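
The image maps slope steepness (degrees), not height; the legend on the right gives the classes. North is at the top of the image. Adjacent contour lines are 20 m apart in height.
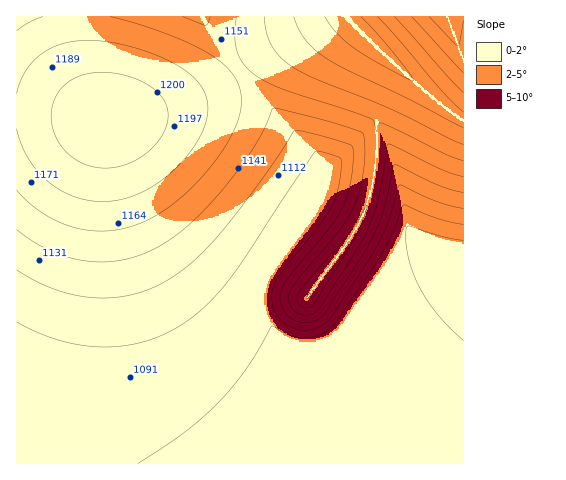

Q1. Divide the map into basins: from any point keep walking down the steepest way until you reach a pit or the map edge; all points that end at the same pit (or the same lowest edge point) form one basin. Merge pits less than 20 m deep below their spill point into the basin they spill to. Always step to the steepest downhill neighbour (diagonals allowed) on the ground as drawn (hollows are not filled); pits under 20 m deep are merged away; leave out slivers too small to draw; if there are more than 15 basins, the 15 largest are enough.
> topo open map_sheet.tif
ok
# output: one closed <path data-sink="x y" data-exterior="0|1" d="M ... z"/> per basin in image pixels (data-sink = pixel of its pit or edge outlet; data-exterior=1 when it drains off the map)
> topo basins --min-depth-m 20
<path data-sink="463 248" data-exterior="1" d="M347 16l-20 0-12 6-52 29-47 34-23 11-35 13-46 11-6-1-6-7-14-28-8-32-2-35-60 0 1 447 447-1 0-343-17-11-36-30z"/><path data-sink="201 17" data-exterior="1" d="M326 16l-250 0 0 16 3 27 12 37 9 16 6 7 6 1 46-11 35-13 23-11 47-34z"/><path data-sink="447 17" data-exterior="1" d="M463 16l-116 1 64 62 36 30 16 11z"/>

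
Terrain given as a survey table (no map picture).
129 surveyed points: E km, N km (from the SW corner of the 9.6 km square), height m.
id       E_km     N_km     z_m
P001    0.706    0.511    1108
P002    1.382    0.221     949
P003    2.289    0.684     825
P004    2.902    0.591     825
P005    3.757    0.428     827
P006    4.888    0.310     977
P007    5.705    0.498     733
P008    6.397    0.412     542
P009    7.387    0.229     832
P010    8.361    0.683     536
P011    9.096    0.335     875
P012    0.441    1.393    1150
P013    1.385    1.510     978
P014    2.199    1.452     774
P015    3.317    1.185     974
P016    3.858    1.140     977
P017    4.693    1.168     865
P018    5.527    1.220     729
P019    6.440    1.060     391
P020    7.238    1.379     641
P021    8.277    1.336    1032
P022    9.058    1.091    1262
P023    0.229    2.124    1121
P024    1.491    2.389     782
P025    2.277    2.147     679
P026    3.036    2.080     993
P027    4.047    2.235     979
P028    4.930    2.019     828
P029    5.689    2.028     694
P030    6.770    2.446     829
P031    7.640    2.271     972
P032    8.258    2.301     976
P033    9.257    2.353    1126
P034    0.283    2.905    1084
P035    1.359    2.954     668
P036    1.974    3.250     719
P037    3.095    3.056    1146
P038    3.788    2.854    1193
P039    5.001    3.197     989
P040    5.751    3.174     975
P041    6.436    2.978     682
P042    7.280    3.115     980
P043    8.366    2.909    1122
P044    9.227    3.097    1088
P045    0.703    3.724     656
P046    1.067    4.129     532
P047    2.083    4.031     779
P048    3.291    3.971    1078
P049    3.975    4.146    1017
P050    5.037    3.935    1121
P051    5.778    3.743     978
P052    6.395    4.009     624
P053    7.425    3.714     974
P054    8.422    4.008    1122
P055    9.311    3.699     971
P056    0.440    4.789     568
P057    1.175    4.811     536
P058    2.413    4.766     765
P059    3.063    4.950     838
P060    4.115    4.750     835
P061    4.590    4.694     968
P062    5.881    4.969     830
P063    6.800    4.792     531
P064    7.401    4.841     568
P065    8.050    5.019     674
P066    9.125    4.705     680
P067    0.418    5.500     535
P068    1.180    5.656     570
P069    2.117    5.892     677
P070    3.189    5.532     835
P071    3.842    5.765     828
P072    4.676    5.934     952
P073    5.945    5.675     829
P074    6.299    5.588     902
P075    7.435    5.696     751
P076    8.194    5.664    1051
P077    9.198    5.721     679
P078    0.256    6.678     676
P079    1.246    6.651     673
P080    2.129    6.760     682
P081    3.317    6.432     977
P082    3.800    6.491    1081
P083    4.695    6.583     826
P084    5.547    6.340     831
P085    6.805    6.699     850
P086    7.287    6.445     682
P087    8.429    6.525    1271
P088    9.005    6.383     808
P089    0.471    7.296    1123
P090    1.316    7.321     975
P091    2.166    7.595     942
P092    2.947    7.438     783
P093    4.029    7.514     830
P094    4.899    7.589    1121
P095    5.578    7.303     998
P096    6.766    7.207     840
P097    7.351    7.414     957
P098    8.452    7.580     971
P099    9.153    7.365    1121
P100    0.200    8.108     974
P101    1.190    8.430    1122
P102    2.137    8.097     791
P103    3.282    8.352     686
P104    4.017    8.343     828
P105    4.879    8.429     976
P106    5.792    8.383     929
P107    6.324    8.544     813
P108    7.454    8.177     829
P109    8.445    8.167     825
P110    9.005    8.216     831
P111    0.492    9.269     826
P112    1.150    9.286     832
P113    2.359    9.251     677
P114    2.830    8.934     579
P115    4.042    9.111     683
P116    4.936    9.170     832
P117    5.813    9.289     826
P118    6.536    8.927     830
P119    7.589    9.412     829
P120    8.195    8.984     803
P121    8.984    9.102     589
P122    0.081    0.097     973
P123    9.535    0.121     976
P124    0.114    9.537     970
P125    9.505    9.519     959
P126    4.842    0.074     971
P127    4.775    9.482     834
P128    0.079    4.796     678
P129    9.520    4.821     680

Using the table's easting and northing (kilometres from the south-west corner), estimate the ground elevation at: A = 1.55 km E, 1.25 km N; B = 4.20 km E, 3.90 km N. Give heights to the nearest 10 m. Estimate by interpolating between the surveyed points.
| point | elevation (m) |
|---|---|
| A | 980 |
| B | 1130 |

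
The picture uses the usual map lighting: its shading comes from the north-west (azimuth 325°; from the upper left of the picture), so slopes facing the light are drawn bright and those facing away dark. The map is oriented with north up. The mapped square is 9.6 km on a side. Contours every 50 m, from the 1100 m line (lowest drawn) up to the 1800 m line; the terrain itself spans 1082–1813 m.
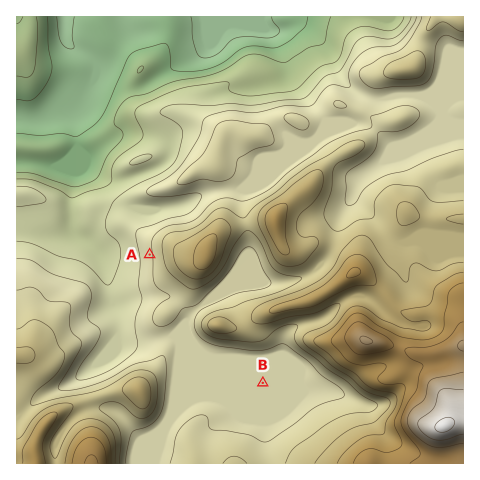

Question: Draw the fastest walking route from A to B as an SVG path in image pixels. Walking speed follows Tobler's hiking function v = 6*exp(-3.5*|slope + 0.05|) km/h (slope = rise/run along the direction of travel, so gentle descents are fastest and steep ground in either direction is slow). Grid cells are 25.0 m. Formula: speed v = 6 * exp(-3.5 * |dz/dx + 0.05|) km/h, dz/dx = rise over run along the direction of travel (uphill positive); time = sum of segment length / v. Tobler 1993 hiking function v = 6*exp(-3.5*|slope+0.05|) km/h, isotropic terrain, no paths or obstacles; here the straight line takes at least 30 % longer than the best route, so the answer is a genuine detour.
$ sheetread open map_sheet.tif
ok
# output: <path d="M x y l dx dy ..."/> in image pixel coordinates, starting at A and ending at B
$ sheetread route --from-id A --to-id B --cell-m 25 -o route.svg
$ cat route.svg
<path d="M150 255l12 25 13 13 7 14 6 6 11 21 5 6 31 15 28 28"/>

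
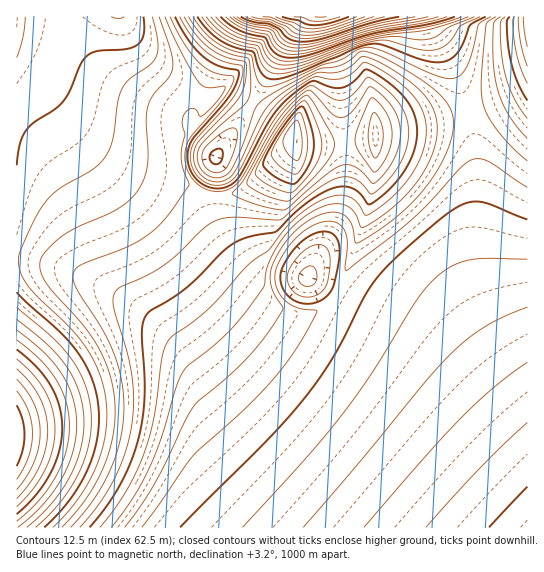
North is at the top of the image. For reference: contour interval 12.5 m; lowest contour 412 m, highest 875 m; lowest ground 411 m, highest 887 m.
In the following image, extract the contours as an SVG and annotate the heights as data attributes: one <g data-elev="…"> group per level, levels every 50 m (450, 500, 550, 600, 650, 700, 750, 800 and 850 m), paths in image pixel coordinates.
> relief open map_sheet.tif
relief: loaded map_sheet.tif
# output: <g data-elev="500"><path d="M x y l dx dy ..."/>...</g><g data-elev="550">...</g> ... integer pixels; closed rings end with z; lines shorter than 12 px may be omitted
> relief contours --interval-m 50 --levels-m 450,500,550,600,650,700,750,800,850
<g data-elev="450"><path d="M357 17l-27 9-19 3-9-2-8-4-18-6"/></g><g data-elev="500"><path d="M399 17l-30 7-47 15-20 3-13-3-10-10-9-5-17-2-12-5"/></g><g data-elev="550"><path d="M447 17l-22 6-54 9-57 19-21 3-8-1-7-3-5-5-6-10-24-7-9-5-8-6"/></g><g data-elev="600"><path d="M303 527l57-65 67-83 24-26 18-15 17-12 19-10 22-9"/><path d="M305 286l-6-5 0-7 7-7 7-1 3 5 0 10-5 5z"/><path d="M474 17l-26 10-10 8-8 4-12 1-23-4-20 3-21 6-52 20-20 4-8-1-7-4-9-18-17-4-14-6-11-9-10-10"/></g><g data-elev="650"><path d="M125 527l16-21 14-23 38-75 6-7 28-24 21-20 18-22 16-24 1-4-11-18-2-15 6-16 13-20 10-11 11-7 11-5 10-3 10 1 8 6 4 8 2 16 4-1 16-10 30-22 23-25 17-30 8-25 0-11-3-10-6-10-9-9-18-13-28-16-16-8-12-2-16 12-10 4-18 3-38 20-17 11-7 9-13 37-11 23-9 7-5 1-7-2-7-4-4-6-2-8 1-8 4-7 7-7 38-35 4-14-1-25-3-4-20-5-14-8-13-12-11-16"/><path d="M496 17l-8 5-2 4-5 53 2 23 5 13 9 15 15 17 15 14"/></g><g data-elev="700"><path d="M80 527l19-22 15-26 11-26 7-27 2-23-1-22-5-27-14-47-1-10 4-7 5-4 27-12 14-8 15-12 25-25 14-9 17-3 47 3 36-31 13-8 11-4 8 0 6 2 7 5 8 10 3 0 12-11 11-13 7-13 5-15 0-19-6-16-12-14-19-15-2-1-3 1-13 16-11 6-9-1-19-13-4 0-17 12-16 17-11 18-22 41-7 9-7 6-8 2-9 0-10-3-9-7-6-10-3-12 1-12 6-12 34-40 5-9 3-8-1-2-20-4-14-9-15-20-14-26"/><path d="M514 17l-1 8 3 25 4 17 7 16"/></g><g data-elev="750"><path d="M44 527l26-28 10-14 8-16 6-16 3-16 2-16-1-16-7-28-14-26-16-18-44-41"/><path d="M289 183l6 0 7-6 8-14 3-12 1-10-2-11-6-19-4-5-7 5-13 18-13 21-6 13 1 4 7 7z"/><path d="M17 165l2-19 6-14 8-9 21-13 9-9 7-10 9-24 6-9 4-4 7-3 29-2 12-4 4-4 2-6 0-18"/></g><g data-elev="800"><path d="M17 521l22-20 17-24 10-26 3-25-3-24-10-23-16-20-23-19"/></g><g data-elev="850"><path d="M17 490l9-13 8-15 5-15 1-14-1-15-5-13-7-14-10-12"/></g>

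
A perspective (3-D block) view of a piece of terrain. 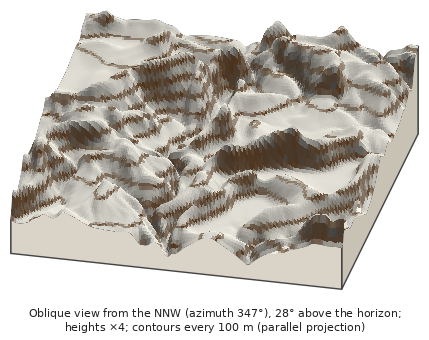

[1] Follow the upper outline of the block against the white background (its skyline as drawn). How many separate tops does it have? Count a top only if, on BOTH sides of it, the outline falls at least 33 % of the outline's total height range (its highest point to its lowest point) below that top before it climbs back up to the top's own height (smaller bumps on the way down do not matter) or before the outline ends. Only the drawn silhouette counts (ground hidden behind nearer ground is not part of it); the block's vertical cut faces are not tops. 0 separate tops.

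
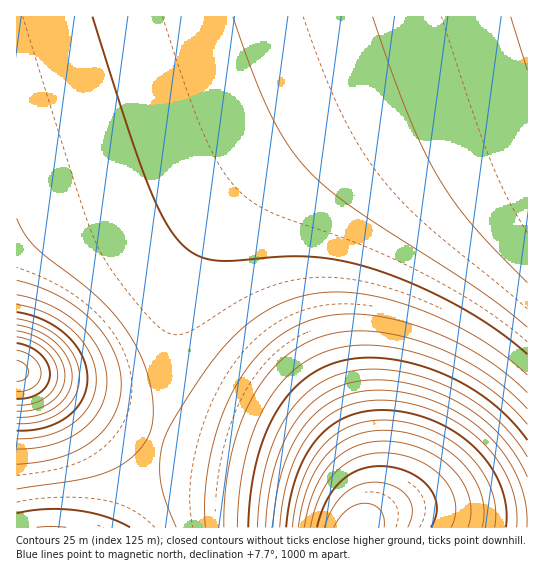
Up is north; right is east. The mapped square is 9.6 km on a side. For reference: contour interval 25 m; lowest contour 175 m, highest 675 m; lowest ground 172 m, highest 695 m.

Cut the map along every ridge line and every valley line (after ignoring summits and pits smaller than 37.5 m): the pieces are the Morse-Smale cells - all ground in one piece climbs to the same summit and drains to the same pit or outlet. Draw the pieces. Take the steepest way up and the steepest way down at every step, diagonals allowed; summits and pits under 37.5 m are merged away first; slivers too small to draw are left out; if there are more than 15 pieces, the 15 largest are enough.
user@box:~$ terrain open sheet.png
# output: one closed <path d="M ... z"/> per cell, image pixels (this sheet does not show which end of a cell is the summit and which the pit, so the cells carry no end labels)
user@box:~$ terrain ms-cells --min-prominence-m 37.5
<path d="M527 51l-98 32-68 26-32 16-39 24-24 19-25 23-22 27-15 21-20 42-7 28-6 77-6 25-8 26 40 12 78 18 31 10 27 15 14 13 6 10 2 13 173-1z"/><path d="M527 16l-510 0-1 354 33 13 94 49 14 4 8-25 6-25 6-77 7-28 16-35 29-41 22-24 28-24 50-32 32-16 49-20 116-37 2-2z"/><path d="M17 371l-1 156 99 1 32-66 9-25-50-24-57-30z"/><path d="M159 437l-2 0-2 4-38 87 238-1-2-12-6-10-14-13-27-15-31-10-89-20z"/>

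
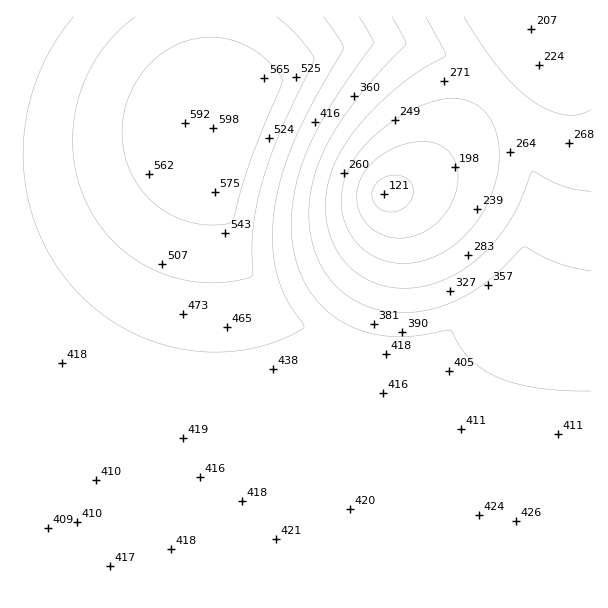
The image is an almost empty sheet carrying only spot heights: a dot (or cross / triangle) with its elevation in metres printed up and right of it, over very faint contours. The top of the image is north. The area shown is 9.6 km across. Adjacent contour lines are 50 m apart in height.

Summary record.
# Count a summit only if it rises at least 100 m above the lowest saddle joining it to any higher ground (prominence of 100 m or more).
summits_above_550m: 1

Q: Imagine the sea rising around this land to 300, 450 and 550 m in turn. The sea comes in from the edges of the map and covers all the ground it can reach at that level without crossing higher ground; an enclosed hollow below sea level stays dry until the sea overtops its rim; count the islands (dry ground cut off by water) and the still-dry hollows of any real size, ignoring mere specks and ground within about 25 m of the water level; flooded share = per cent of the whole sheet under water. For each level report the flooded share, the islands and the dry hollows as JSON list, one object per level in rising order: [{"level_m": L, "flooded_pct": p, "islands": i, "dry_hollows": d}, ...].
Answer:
[{"level_m": 300, "flooded_pct": 15, "islands": 0, "dry_hollows": 0}, {"level_m": 450, "flooded_pct": 76, "islands": 0, "dry_hollows": 0}, {"level_m": 550, "flooded_pct": 94, "islands": 1, "dry_hollows": 0}]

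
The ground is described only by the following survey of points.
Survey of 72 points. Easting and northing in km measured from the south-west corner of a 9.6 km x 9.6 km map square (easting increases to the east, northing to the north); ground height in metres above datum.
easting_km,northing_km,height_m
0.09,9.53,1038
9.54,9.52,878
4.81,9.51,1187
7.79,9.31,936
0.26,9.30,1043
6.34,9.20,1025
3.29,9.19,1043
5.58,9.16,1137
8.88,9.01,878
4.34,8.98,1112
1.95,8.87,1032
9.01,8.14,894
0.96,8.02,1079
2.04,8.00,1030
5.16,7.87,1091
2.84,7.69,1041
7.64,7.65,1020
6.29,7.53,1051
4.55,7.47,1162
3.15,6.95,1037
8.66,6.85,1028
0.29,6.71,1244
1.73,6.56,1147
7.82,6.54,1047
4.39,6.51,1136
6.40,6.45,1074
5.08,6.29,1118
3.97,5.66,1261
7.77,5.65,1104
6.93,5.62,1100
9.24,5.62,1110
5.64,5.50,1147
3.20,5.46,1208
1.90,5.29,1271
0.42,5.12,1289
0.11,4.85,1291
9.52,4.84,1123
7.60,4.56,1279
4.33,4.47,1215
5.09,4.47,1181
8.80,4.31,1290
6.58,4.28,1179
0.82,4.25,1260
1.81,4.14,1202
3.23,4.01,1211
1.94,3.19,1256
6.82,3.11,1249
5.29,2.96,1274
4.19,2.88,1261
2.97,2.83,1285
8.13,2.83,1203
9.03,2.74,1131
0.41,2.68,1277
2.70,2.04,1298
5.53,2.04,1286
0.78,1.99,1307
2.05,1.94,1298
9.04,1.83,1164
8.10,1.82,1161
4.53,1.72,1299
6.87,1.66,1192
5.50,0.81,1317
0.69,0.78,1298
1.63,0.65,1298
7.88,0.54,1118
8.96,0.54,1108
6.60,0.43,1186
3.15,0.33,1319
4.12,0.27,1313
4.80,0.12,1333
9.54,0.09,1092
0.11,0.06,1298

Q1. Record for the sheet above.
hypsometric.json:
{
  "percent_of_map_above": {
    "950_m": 96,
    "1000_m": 94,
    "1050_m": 83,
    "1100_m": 71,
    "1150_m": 58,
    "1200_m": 45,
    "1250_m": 32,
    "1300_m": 8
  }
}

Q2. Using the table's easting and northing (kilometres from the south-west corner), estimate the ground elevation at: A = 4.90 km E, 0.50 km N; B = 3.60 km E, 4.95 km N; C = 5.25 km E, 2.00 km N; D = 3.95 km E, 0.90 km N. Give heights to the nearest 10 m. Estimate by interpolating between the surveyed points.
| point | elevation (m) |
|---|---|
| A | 1330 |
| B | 1240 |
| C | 1300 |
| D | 1310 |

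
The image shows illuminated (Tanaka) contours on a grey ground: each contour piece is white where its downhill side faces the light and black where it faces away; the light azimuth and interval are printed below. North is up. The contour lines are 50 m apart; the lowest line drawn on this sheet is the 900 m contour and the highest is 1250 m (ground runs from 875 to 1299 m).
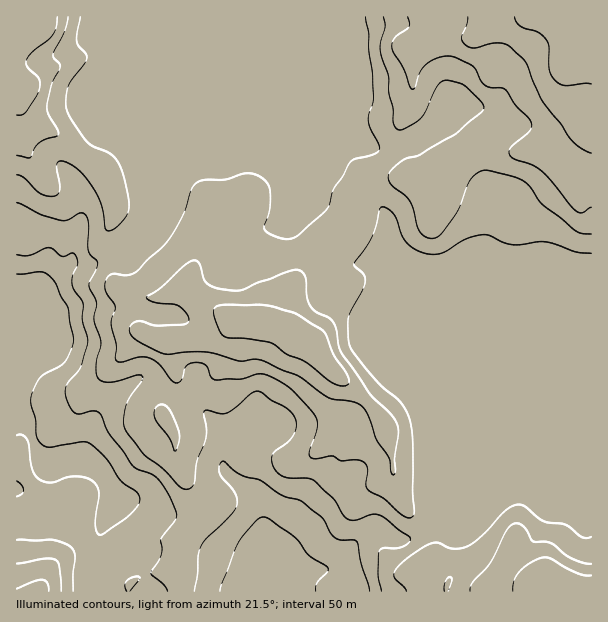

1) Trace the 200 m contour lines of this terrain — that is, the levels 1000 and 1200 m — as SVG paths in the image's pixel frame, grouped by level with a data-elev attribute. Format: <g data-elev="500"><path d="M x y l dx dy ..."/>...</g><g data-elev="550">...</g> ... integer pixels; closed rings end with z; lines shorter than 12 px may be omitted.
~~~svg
<g data-elev="1000"><path d="M61 591l-2-25-3-6-11-1-28 5"/><path d="M17 203l24 12 19 5 8 0 13-7 3 1 3 4 2 7-1 26 10 12-2 6-7 16 7 17-2 18 7 22-5 20 1 13 4 6 7 1 11-1 18-6 4 0 2 2-1 4-15 21-4 20 4 10 17 23 18 13 18 19 5 2 4 0 5-6 3-22 9-23 1-9-3-18 3-1 14 4 6-1 10-7 15-13 5-2 4 1 11 9 17 9 5 6 2 6 0 8-5 8-19 17 0 9 6 9 9 5 21 0 6 2 19 18 10 17 5 4 8 1 15-5 7 0 8 4 24 18 0 5-6 4-8 2-13 0-4 3-1 24 3 16"/></g><g data-elev="1200"><path d="M468 17l-1 7-6 14 3 6 9 4 24-5 7 1 6 3 15 15 16 37 20 25 8 13 10 10 12 6"/></g>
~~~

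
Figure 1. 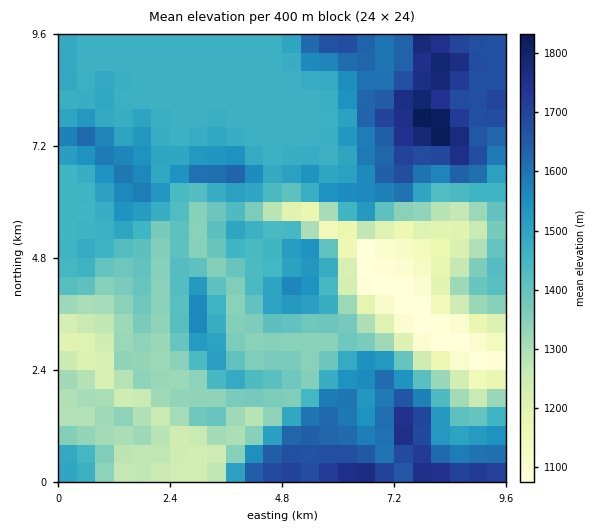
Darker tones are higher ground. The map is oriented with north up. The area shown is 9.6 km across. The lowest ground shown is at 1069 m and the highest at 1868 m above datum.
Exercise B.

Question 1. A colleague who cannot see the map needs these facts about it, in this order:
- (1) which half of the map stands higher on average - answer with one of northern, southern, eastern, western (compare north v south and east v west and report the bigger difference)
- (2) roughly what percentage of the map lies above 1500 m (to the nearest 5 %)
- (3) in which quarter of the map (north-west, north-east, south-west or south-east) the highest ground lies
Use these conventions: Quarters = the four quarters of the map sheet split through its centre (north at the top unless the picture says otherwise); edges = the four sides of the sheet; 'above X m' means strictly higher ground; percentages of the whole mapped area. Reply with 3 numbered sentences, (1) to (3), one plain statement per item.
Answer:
(1) On average the northern half of the map is the higher ground.
(2) About 35 % of the map lies above 1500 m.
(3) The highest point lies in the north-east quarter of the map.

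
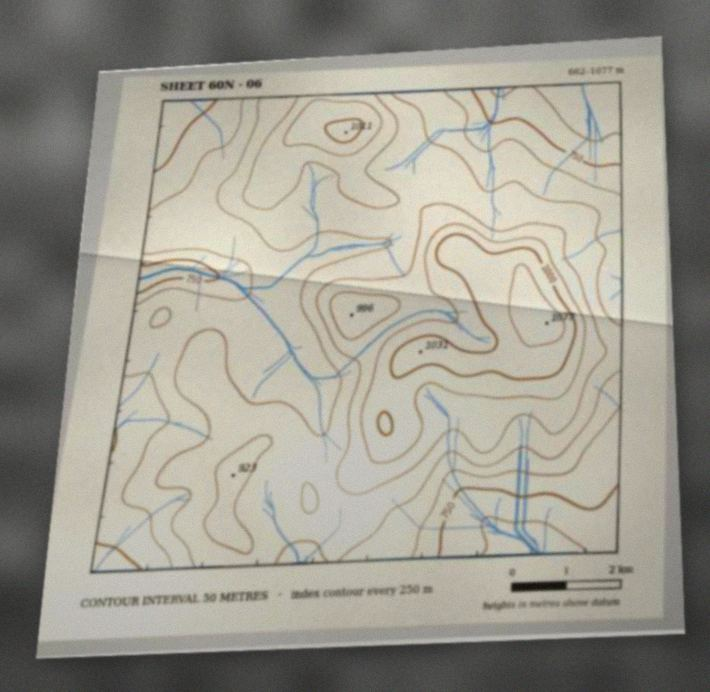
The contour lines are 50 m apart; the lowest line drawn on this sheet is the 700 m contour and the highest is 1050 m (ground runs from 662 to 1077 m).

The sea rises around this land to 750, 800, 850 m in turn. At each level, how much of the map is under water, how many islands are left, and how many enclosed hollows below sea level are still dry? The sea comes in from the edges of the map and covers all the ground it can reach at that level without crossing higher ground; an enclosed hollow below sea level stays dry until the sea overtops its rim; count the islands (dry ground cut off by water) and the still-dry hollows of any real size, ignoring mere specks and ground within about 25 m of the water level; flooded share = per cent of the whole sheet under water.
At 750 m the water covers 10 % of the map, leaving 0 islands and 0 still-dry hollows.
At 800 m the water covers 21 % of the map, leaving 0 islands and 0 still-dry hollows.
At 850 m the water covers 45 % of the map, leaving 0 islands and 0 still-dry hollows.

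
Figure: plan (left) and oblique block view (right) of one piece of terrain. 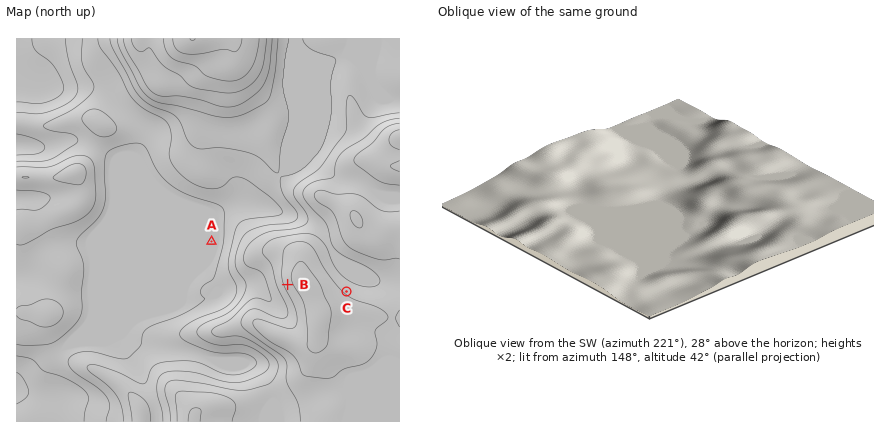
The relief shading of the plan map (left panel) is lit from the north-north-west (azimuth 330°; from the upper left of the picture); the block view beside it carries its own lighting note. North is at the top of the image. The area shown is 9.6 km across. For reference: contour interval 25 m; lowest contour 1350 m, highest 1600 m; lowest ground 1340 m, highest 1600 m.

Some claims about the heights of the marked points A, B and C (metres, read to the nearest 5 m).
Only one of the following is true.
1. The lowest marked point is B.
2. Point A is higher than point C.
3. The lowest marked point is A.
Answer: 3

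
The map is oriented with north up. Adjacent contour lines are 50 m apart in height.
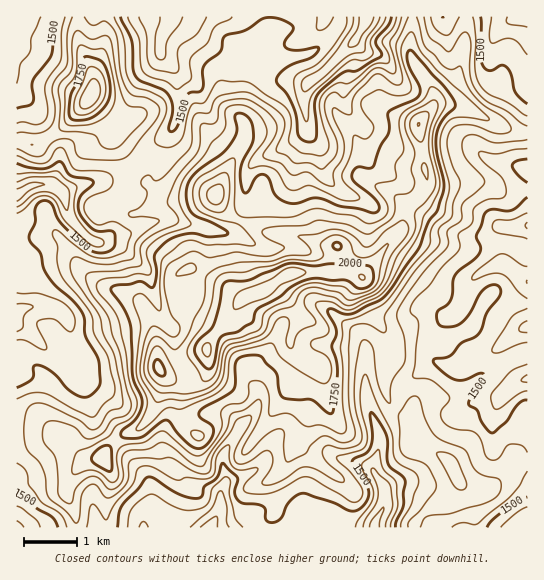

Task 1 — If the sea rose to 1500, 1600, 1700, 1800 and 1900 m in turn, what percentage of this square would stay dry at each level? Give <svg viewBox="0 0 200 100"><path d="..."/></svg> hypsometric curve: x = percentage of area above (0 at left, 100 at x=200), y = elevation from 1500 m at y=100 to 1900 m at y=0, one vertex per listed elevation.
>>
<svg viewBox="0 0 200 100"><path d="M156 100l-55-25-41-25-29-25-18-25"/></svg>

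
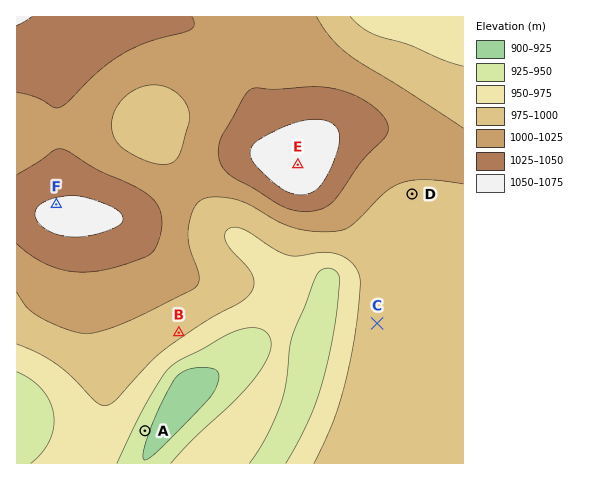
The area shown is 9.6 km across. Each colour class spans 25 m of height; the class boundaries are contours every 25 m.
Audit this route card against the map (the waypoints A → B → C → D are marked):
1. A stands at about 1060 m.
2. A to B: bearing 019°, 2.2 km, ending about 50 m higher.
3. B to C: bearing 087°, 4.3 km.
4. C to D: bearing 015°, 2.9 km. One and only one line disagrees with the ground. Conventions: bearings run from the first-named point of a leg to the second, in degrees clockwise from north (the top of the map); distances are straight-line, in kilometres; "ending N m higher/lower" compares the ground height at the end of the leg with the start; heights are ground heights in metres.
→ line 1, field height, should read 930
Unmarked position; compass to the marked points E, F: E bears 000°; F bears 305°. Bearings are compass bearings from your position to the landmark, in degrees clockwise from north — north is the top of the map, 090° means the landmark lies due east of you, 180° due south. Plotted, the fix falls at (298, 374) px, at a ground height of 940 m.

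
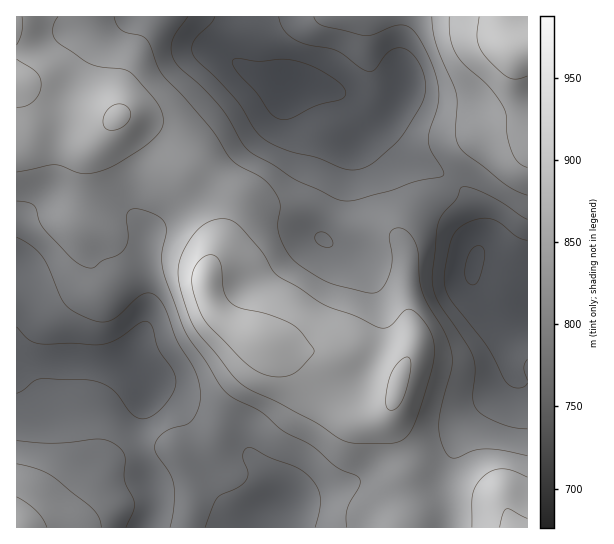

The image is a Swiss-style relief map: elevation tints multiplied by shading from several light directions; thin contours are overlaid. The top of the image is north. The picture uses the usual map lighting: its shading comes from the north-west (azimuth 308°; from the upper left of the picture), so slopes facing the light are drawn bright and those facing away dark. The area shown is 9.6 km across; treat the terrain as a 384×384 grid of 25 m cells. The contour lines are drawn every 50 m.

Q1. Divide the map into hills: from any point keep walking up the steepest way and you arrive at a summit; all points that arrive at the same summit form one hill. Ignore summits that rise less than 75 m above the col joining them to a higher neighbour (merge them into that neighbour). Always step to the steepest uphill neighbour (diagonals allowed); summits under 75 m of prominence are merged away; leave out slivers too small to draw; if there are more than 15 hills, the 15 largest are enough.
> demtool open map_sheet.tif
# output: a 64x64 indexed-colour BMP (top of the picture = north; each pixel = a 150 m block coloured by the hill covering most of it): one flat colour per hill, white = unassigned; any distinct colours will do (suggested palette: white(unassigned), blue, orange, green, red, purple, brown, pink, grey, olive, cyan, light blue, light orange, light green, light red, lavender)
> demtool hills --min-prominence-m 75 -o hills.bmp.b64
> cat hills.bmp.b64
<image width="64" height="64" href="data:image/bmp;base64,Qk12CAAAAAAAAHYAAAAoAAAAQAAAAEAAAAABAAQAAAAAAAAIAAATCwAAEwsAABAAAAAAAAAA////ALR3HwAOf/8ALKAsACgn1gC9Z5QAS1aMAMJ34wB/f38AIr28AM++FwDox64AeLv/AIrfmACWmP8A1bDFAEREREREREREQREREREREREREREREREREREREVVVVVVVRERERERERERBERERERERERERERERERERERERVVVVVVVEREREREREREERERERERERERERERERERERERVVVVVVVUREREREREREQRERERERERERERERERERERERFVVVVVVVRERERERERERBEREREREREREREREREREREREVVVVVVVVEREREREREREERERERERERERERERERERERERVVVVVVVUREREREREREEREREREREREREREREREREREREVVVVVVVREREREREREQRERERERERERERERERERERERERVVVVVVVERERERERERBERERERERERERERERERERERERFVVVVVVUREREREREREERERERERERERERERERERERERERVVVVVVREREREREREERERERERERERERERERERERERERFVVVVVVEREREREREQREREREREREREREREREREREREREVVVVVVURERERERERBERERERERERERERERERERERERERFVVVVVREREREREREQRERERERERERERERERERERERERERVVVVVERERERERERBEREREREREREREREREREREREREREVVVVUREREREREREERERERERERERERERERERERERERERFVVVREREREREREQRERERERERERERERERERERERERERERVVVERERERERERBEREREREREREREREREREREREREREREVVUREREREREREERERERERERERERERERERERERERERERFTREREREREREERERERERERERERERERERERERERERERETNEREREREREERERERERERERERERERERERERERERERERMxEREREREREREREREREREREREREREREREREREREREREzERERERERERERERERERERERERERERERERERERERERETMRERERERERERERERERERERERERERERERERERERERERMxEREREREREREREREREREREREREREREREREREREREREzERERERERERERERERERERERERERERERERERERERERETMRERERERERERERERERERERERERERERERERERERERERMxERERERERERERERERERERERERERERERERERERERERETERERERERERERERERERERERERERERERERERERERETMzMRERERERERERERERERERERERERERERERERERERETMzMxERERERERERERERERERERERERERERERERERERETMzMzERERERERERERERERERERERERERERERERERERERMzMzMREREREREREREREREREREREREREREREREREREREzMzMxERERERERERERERERERERERERERERERERERERETMzMzEREREREREREREREREREREREREREREREREREREREzMzMRERERERERERERERERERERERERERERERERERERETMzMxERERERERERERERERERERERERERERERERERERERMzMzEREREREREREhEREREREREREREREREREREREREREzMzMhEREREREREiIhERERERERERERERERERERERERETMzMyIREREREREiIiIRERERERERERERERERERERERETMzMzIiERESIiIiIiIiIRERERERERERERERERERERERMzMzMiIiIiIiIiIiIiIiERERERERERERERERERERERMzMzMyIiIiIiIiIiIiIiIhEREREREREREREREREREREzMzMzIiIiIiIiIiIiIiIiIRERERERERERERERERERMzMzMzMiIiIiIiIiIiIiIiIiERERERERERERERERERMzMzMzMyIiIiIiIiIiIiIiIiIhERERERERERERERETMzMzMzMzIiIiIiIiIiIiIiIiIiIREREREREREREREzMzMzMzMzMiIiIiIiIiIiIiIiIiIiEREREREREREREzMzMzMzMzMyIiIiIiIiIiIiIiIiIiIhEREREREREREzMzMzMzMzMzIiIiIiIiIiIiIiIiIiIiIREREREREREzMzMzMzMzMzMiIiIiIiIiIiIiIiIiIiIiERERERERETMzMzMzMzMzMyIiIiIiIiIiIiIiIiIiIiIREREREREzMzMzMzMzMzMzIiIiIiIiIiIiIiIiIiIiIiEREREREzMzMzMzMzMzMzMiIiIiIiIiIiIiIiIiIiIiIREREREzMzMzMzMzMzMzMyIiIiIiIiIiIiIiIiIiIiIiERERMzMzMzMzMzMzMzMzIiIiIiIiIiIiIiIiIiIiIiIzMzMzMzMzMzMzMzMzMzMiIiIiIiIiIiIiIiIiIiIzMzMzMzMzMzMzMzMzMzMzMyIiIiIiIiIiIiIiIiIiIzMzMzMzMzMzMzMzMzMzMzMzIiIiIiIiIiIiIiIiIiMzMzMzMzMzMzMzMzMzMzMzMzMiIiIiIiIiIiIiIiIiIzMzMzMzMzMzMzMzMzMzMzMzMyIiIiIiIiIiIiIiIiIjMzMzMzMzMzMzMzMzMzMzMzMzIiIiIiIiIiIiIiIiIiMzMzMzMzMzMzMzMzMzMzMzMzMiIiIiIiIiIiIiIiIiIzMzMzMzMzMzMzMzMzMzMzMzMyIiIiIiIiIiIiIiIiIjMzMzMzMzMzMzMzMzMzMzMzMz"/>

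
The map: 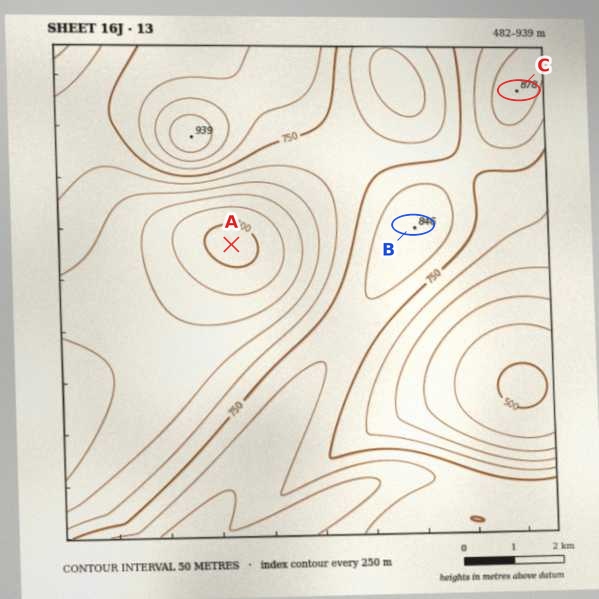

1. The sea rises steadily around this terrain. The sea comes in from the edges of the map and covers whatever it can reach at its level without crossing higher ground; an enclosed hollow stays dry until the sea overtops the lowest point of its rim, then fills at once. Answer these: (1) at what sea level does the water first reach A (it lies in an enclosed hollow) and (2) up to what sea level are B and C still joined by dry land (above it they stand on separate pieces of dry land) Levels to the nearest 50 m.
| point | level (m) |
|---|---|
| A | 600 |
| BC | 750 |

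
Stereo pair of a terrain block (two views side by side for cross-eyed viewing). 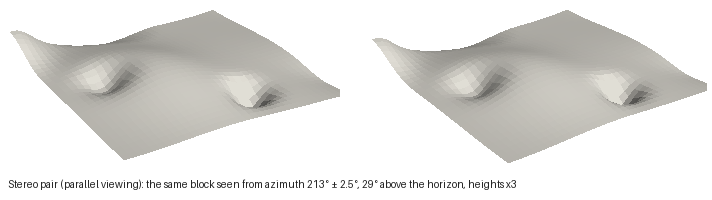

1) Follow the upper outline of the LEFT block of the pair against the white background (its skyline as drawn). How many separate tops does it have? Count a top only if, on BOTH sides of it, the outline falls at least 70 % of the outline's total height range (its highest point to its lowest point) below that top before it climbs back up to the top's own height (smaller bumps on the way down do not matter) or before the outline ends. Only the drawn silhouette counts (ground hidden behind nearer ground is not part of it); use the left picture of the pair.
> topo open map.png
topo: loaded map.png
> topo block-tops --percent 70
0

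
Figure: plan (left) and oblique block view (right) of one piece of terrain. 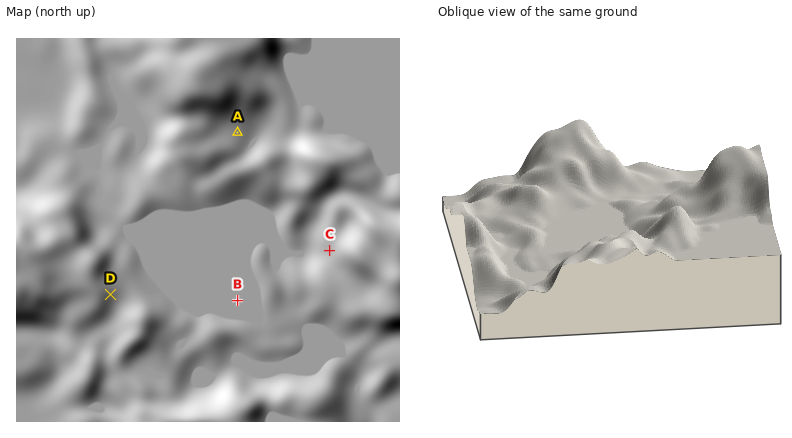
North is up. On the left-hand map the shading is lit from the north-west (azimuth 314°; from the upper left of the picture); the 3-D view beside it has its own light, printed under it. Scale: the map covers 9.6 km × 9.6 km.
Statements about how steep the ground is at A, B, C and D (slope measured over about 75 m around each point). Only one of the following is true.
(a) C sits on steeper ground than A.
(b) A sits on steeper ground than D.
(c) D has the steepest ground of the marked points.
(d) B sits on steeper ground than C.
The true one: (a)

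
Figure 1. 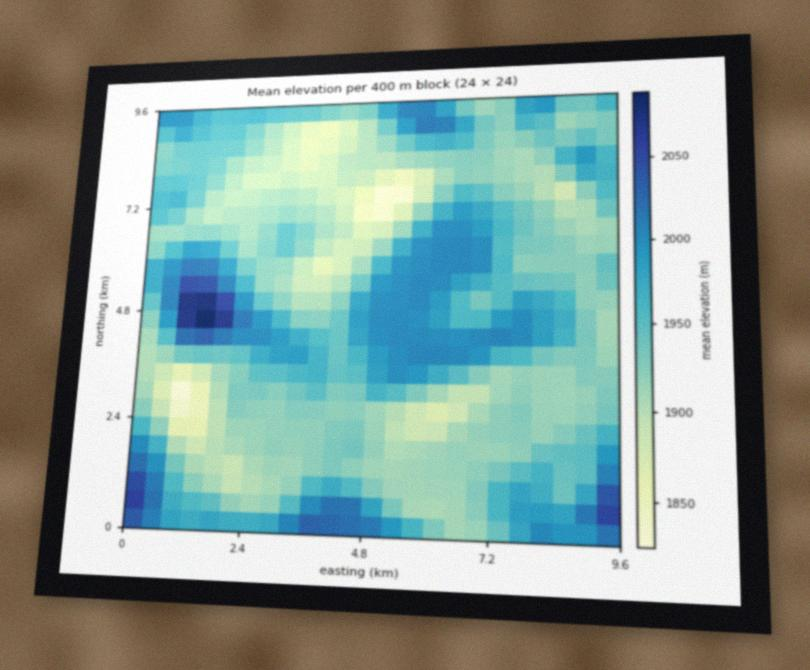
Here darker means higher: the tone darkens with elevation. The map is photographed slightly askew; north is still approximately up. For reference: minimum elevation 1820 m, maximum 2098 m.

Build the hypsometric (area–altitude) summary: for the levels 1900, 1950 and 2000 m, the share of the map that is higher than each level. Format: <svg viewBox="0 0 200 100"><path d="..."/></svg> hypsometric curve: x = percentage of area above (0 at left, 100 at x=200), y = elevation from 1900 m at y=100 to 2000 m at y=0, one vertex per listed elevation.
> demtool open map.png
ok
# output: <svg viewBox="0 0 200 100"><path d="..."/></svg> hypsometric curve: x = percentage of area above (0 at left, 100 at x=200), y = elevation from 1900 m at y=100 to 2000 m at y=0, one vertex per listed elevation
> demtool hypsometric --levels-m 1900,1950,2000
<svg viewBox="0 0 200 100"><path d="M175 100l-100-50-50-50"/></svg>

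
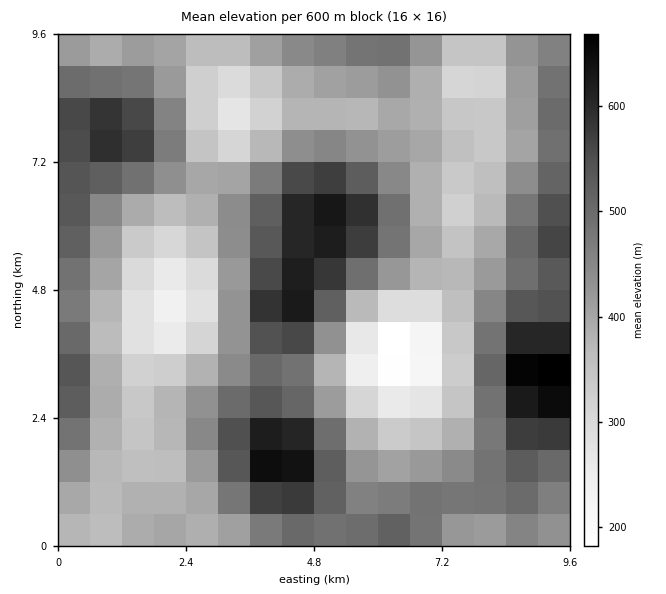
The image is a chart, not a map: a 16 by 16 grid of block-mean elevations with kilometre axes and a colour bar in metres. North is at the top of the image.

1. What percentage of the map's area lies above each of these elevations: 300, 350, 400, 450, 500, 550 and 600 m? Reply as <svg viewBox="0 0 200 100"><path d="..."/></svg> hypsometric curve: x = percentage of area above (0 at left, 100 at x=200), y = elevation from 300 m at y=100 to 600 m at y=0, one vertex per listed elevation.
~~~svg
<svg viewBox="0 0 200 100"><path d="M184 100l-21-17-42-16-34-17-32-17-25-16-17-17"/></svg>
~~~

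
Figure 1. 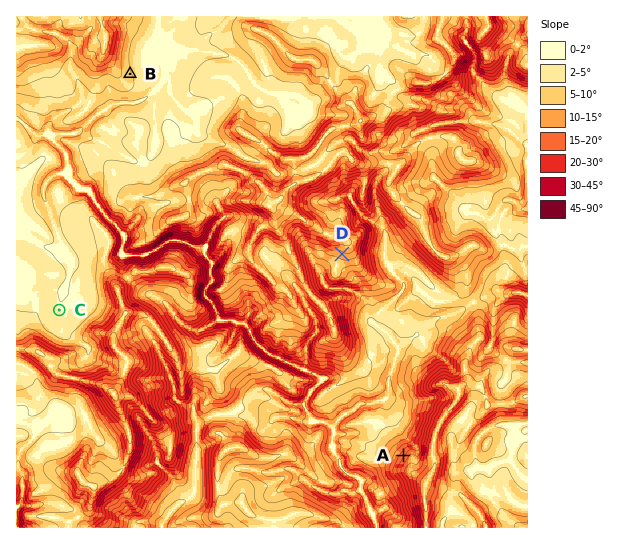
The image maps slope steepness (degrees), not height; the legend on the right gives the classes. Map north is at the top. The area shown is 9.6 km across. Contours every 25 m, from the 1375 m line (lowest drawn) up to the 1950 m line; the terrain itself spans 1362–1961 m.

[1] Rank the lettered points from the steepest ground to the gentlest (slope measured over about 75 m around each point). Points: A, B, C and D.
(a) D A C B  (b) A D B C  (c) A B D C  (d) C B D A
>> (b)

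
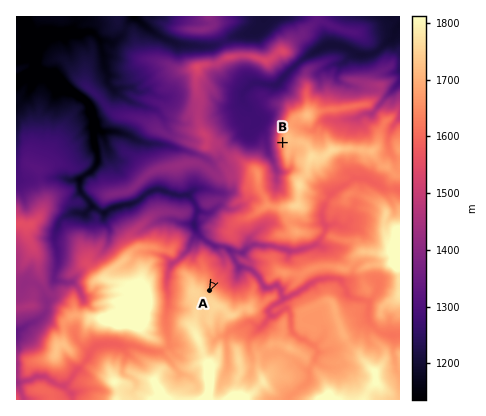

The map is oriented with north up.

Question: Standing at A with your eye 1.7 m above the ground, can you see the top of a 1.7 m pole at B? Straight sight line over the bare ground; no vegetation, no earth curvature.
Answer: yes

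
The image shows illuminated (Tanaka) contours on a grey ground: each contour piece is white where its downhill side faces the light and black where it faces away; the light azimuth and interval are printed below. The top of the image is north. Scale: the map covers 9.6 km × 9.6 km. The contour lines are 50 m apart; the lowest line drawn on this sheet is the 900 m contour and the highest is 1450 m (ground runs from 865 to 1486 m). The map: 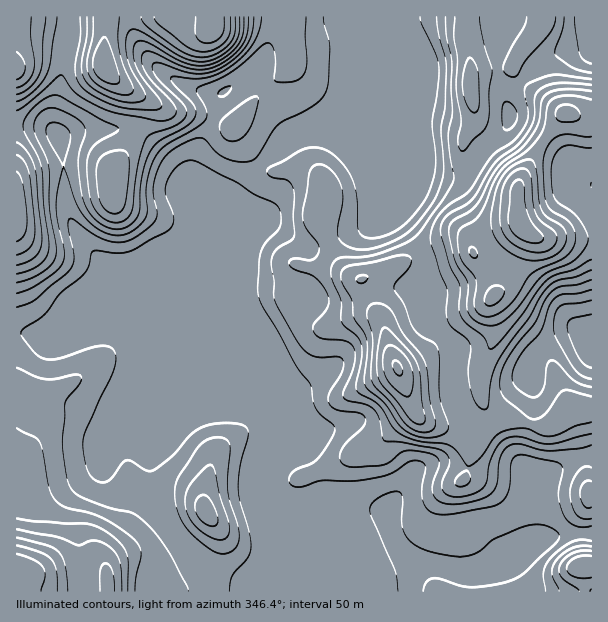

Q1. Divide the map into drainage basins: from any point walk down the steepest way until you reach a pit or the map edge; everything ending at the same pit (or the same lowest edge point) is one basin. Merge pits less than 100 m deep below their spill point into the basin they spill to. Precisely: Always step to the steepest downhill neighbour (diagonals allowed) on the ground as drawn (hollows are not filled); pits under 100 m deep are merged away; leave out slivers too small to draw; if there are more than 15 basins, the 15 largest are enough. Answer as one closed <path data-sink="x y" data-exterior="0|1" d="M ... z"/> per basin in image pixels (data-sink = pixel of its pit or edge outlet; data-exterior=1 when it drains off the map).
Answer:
<path data-sink="533 545" data-exterior="0" d="M542 16l-526 1 1 575 575-1 0-181-20-2-20 18-13 1-23-7-24-5-6-7-5-13 1-27 12-33-4-33 21-26 13-30 4-13 11 5 53 1 0-119-32-10-35-25-8-8-5-9 10-18 19-24z"/><path data-sink="591 341" data-exterior="1" d="M528 232l-4 14-13 30-21 26 4 33-12 33-1 27 5 13 6 7 24 5 23 7 9 0 4-1 20-18 20 0 0-168-16-2-37 0z"/><path data-sink="591 17" data-exterior="1" d="M591 16l-48 0-2 10-19 24-10 16 5 11 8 8 35 25 28 10 4-1z"/>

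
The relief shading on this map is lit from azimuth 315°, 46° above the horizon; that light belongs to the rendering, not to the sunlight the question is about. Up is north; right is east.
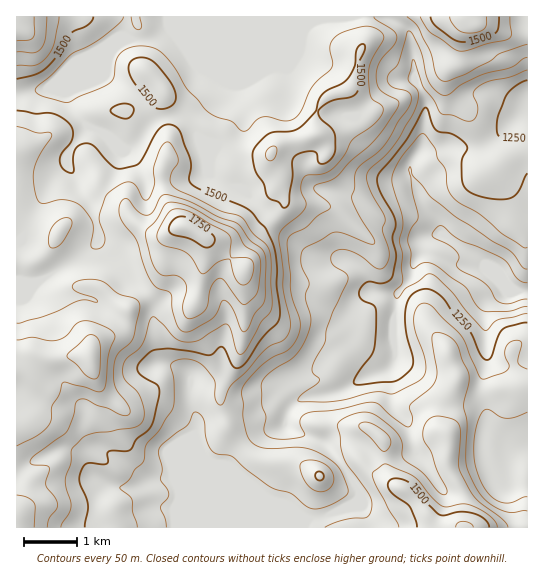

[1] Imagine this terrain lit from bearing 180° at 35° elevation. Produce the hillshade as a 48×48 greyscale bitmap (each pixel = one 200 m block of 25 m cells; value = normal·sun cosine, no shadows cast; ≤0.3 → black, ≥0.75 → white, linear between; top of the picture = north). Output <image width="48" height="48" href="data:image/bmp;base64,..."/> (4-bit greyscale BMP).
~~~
<image width="48" height="48" href="data:image/bmp;base64,Qk32BAAAAAAAAHYAAAAoAAAAMAAAADAAAAABAAQAAAAAAIAEAAATCwAAEwsAABAAAAAAAAAAAAAAABEREQAiIiIAMzMzAERERABVVVUAZmZmAHd3dwCIiIgAmZmZAKqqqgC7u7sAzMzMAN3d3QDu7u4A////AJmry6mZiIiZmZmZmZmZmIiJq7qWMiABRYirupmYiImZmZmZmZmqqpiJu7p0IRAANGeIiIh3iZmZmZmZmaqs3KmavLlCNCACRGd3iIiImZmZmZmZmqu97am7upU1iEJXd3iZmZq7qpmZmZmaq7u7uYrKhTJZuEWJmZiJqrzLu6mZmZmqu6qnRIu4dCN6p2iZmLqZmrury6mZmaqql3djFJqZl2eqqYmZmMzLq7u8y7upmau5ZDIzSKmaqYm6qZmaqbzNy8zczdy6mauoZUNXqpq6dmiqmJmqqqq7u7zN7czLqaqYiIeJqYiGM3h3Vpqru5maqrvNyqu6qqmJmal1RDMyNYhlVpqru5maq83Kh5qpqqqZmZl0MhACRoh3iZq7u6qqrO63ZomZmqqpmZqYh1MSNFZ4q6mqqrqqve6nZmiJmqrMuqmqqphTM0Romph4iKqrzNuYh3eKvLvv3MupmqqYZVZ5mHZWd5mqu7mau6q97svf7u3KmZq6mImap1ZomHd3eIis3d3v/svN3u7bqZmqmZqphlZ4mUVVVmeLzMzv/cy93d3LqZmZmauoVFZ2eFVmZlRoqqvO/ty8zcuqqZmZmaqWM1ZkNFVndkRYqqu87tzMzbh5qpmJqZh1REVBAXZ3dmeJiaupvLzM3JZoqqmImXdlVVVBAJiIiJmXV6yomqzdyXZ5q6mImWRVVWdlU5mHiJh2aL3Kmr3cuHeZmaqry2I0RGZ4mqqodmZnic3cq927qIiIiIm923RDNFaJvaq7l2Z4mrzLu9yYh3eIiInNyoZEZ4irzZmsuYiZqrvMzMuENWeaqqzcqIdmiavN3Jibu6mau6vd3KlzA2m8zN3ad4iHis3u65mJq6mry4jNuFQyJZzczNyneZqZrN3dy5mHiZmruERnUQADWL7czMqImJurzd3Mupl2VniZlUMgAAAUeazLu5iIZoms3d3LqpmGVXmHdVQAACRGiqqYiIiGRoi8zd3LqpmHZomFVnUhE1eJqrqImZmGaIm7vMzLqpmYeJh1Roh3d4maq6qs7cqImYq6qqu6qqqYiZdlVomqmZmZrKmt/9zMy6qqqZmaqqqqmYdnd3iYiZmZmqq8zd3u7cqaqYeImpmruXd5mHd3iZmId4q8urze7uyrqpmHiHeKqXeaqXZnmZiHZFaKqJvN3d3MzLuXZ1ZneImrqpdnmYd3dTNGd4q83N3N3Muod1VUV5qqqqmJl2Z4dlVVeJqqvN3MzLqqmFVUZ4iImau5d3d4h4h2m8yoibvMy5maqYh3iHZniqqXd4iIiIiGebymRGne3Kqru8y5mYd3m7l2d4mZiImHVnmXVVjd7u3d7e/sqZmImpZWiJmZmZmIZniZmpq7zv///+/+upmYdlVnmZmZmZmYiImry6uqq93u7u7dy7qYVEVomZmZmZmZmZis3Ky6vd3d3u27zMuph2aJmZmZmZmZiHd6urzN7//+3Lqau8y6qZiZmZmZmZmZhlRFV73e7e/sqZmaq7y6qpmZmZmZmZmZhkMiJs3ezLy5iA=="/>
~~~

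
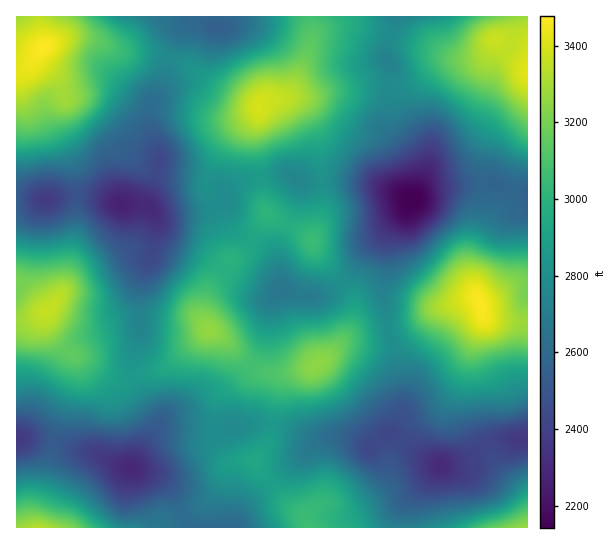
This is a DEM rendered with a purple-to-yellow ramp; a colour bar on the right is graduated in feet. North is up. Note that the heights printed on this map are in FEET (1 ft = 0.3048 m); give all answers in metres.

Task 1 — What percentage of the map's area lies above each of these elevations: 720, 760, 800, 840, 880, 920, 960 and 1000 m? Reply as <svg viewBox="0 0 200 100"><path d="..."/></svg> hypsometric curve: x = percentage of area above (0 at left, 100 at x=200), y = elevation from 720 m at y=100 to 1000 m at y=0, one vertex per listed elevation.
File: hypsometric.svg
<svg viewBox="0 0 200 100"><path d="M193 100l-19-14-25-15-28-14-39-14-31-14-22-15-16-14"/></svg>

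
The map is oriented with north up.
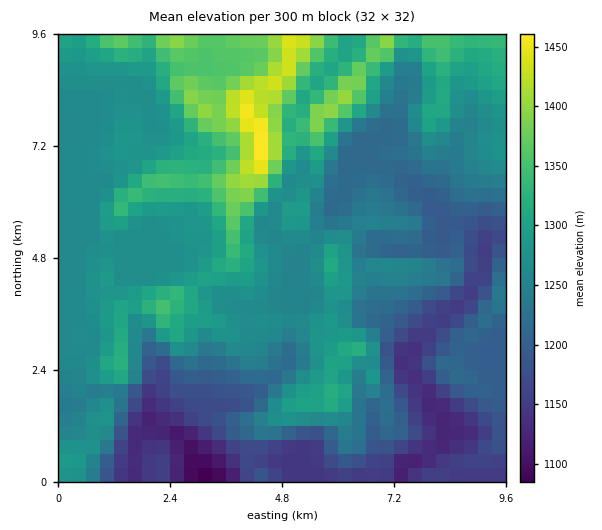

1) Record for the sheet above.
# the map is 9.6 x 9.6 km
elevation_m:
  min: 1080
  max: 1470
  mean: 1255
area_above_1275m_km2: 33.9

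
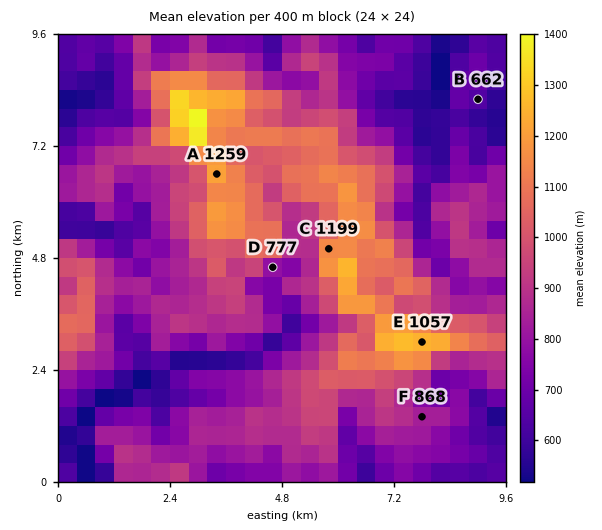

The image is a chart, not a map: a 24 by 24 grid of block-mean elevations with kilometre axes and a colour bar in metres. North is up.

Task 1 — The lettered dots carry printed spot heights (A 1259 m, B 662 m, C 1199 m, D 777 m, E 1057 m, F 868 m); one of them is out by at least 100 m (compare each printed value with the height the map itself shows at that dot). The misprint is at E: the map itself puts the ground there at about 1232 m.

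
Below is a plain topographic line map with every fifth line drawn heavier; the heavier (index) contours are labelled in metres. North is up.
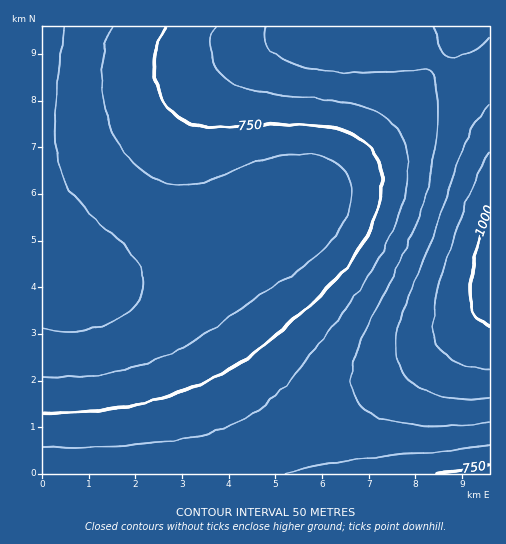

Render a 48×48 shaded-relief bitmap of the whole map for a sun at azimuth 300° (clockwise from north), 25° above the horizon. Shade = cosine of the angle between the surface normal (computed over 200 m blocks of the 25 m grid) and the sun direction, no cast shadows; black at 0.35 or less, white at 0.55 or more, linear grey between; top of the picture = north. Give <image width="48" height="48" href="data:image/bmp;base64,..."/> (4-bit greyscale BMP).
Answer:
<image width="48" height="48" href="data:image/bmp;base64,Qk32BAAAAAAAAHYAAAAoAAAAMAAAADAAAAABAAQAAAAAAIAEAAATCwAAEwsAABAAAAAAAAAAAAAAABEREQAiIiIAMzMzAERERABVVVUAZmZmAHd3dwCIiIgAmZmZAKqqqgC7u7sAzMzMAN3d3QDu7u4A////AHd3d3d3ZmZmZVVVVEREQzMyIiIREREQAHd3d3d3d2ZmZmVVVVREREMzMiIiEREREIiIh3d3d3d3ZmZmZVVVRERDMzIiIhEREYiIiIiId3d3d3dmZmZVVVRERDMyIiIREYiIiIiIiIh3d3d3dmZmZVVVREQzMiIhEYiIiIiIiIiIiHd3d3dmZmZVVUREMzIiEYiIiIiIiIiIiIiId3d3d2ZmZVVEQzMiIoiIiIiIiIiIiIiIiIh3d3d2ZmVVREMyIoiIiIiIiIiIiIiIiIiIiHd3dmZlVUQzIniIiIiIiIiZmIiIiIiIiIiId3dmVVRDM3eIiIiIiImZmZmZmZmZiIiIiHd2ZlVEM3d4iIiIiImZmZmZmZmZmZmZiIh3dmVUQ3d3iIiIiIiJmZmZmZmZmZmZmZiId2ZVRHd3eIiIiIiImZmZmZmZmqqqqZmYiHdlVHd3d3iIiIiIiJmZmZmaqqqqqqqZmId2VWZ3d3d4iIiIiIiZmZmqqqq7u6qqmYh3ZWZnd3d3eIiIiIiJmZmqqqu7u7u6qZiHZmZmd3d3d3d4iIiImZmqqru7u7u7qqmId2ZmZnd3d3d3d3iIiZmaqru8zMzLu6qYh2ZmZmZ3d3d3d3d4iJmaqru8zMzMy7qpiGZmZmZmZ3d3d3d3iImZqrvMzMzMzLuqmFZmZmZmZmZmZmd3eIiZqrvMzd3dzMu6mVVmZmZmZmZmZmZnd3iJmqu8zd3d3My7qVVmZmZmZmZmZmZmZ3eImqu8zd3d3czLqlVmZmZmZmZVVVVWZnd4maq8zd3d3dzLumZmZmZmZmVVVVVVVmd4iZq7zN3d3d3Mu2ZmZmZmZlVVVUVVVWZ3iJqrzN3d3d3Mu2ZmZmZmZVVVREREVVZneJmrvM3d3d3cy2ZmZmZmZVVURERERFVWd4mqu8zd3d3czGZmZmZmZVVUREREREVVZ3iaq8zN3d3czGZmZmZmZVVURDMzM0RFVniJqrvMzd3czHZmZmZmZVVURDMzMzREVWeImqu8zMzMzHd3d2ZmZlVUQzMzMzM0RVZ4iaq7vMzMzHd3d3ZmZlVUQzMzMzMzRFVniJmqu7zMzHd3d3dmZlVURDMzIiMzNEVmeImaq7u8zIh3d3d2ZmVVRDMzMiIzM0RWZ3iZqqu7u4iId3d3ZmZVREMzMyIjMzRFZneImaqru4iIiHd3dmZVVEQzMzMzMzRFVmd4iZmqq4iIiId3d2ZlVURDMzMzMzNEVVZneImaqpiIiIh3d3ZmVVREQzMzMzM0RVVmd4iZqpmYiIiHd3dmZlVUREMzMzM0REVWZ3iJmZmZiIiIh3d3ZmVVVERDMzMzRERVZneImZmZmIiIiHd3dmZlVVREQzMzNERFVmd4iJmZmYiIiIh3d3ZmZVVUREMzM0REVWZ3iJmZmZiIiIiIh3d3ZmVVVERDM0RERVZneJmZmZmIiIiIiIh3d2ZlVVRERERERVVmd5mZmZmZmZmZiIiIh3d2ZVVERERERFVmd5mZmZmZmZmZmZmIiId3ZlVURERERFVWZw=="/>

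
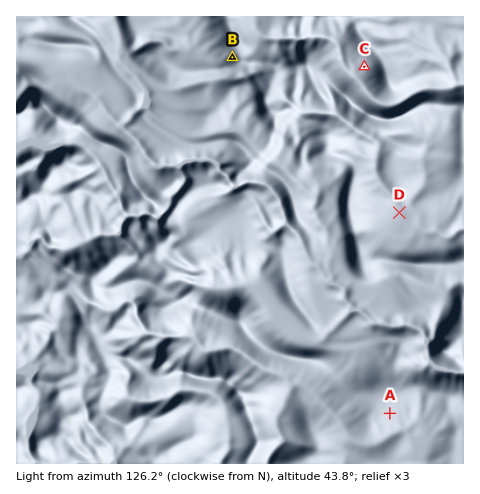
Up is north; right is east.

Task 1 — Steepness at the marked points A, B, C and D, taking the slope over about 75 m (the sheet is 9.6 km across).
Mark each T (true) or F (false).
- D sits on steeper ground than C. F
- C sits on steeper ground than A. T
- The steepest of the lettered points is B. T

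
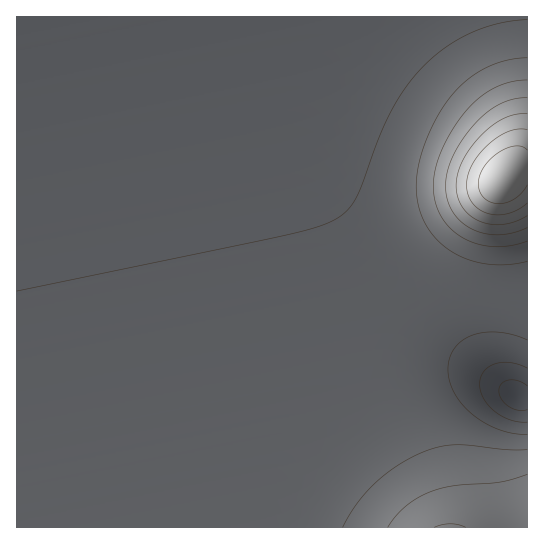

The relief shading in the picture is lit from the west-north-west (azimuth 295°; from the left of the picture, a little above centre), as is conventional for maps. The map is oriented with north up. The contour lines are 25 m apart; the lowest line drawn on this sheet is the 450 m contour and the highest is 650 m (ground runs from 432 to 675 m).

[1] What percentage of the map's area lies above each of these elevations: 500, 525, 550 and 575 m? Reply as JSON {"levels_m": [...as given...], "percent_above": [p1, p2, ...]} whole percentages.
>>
{"levels_m": [500, 525, 550, 575], "percent_above": [63, 12, 7, 3]}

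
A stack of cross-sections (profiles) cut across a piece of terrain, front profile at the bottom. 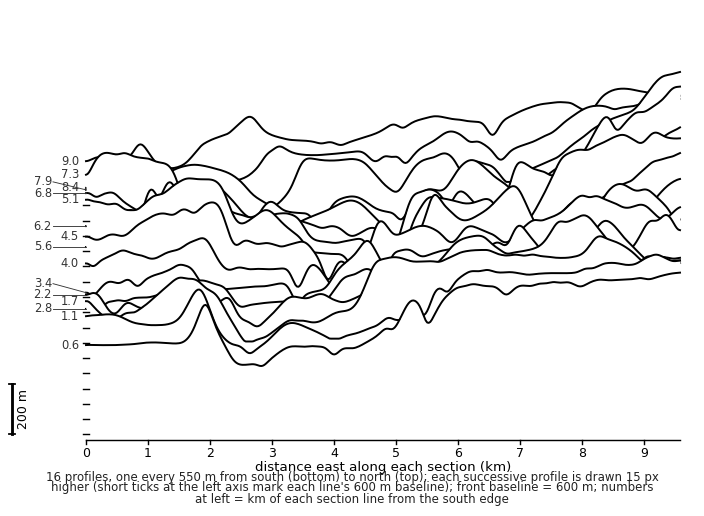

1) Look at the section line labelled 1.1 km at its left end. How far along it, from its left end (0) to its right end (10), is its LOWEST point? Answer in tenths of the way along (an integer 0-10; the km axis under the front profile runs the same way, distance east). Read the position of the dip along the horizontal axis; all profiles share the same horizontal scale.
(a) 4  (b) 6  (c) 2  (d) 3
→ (d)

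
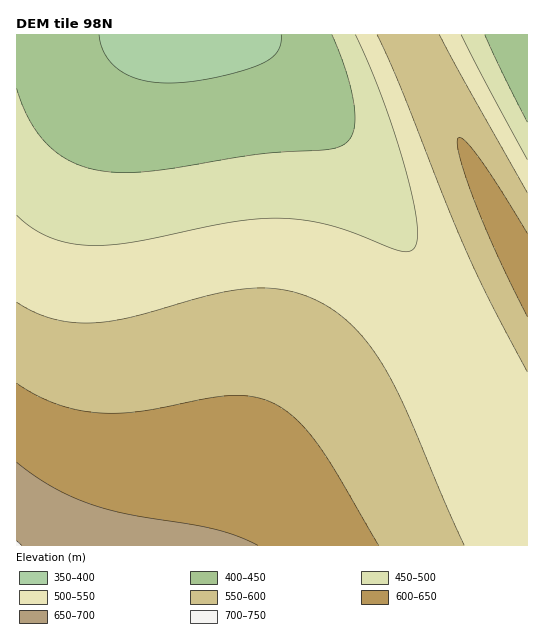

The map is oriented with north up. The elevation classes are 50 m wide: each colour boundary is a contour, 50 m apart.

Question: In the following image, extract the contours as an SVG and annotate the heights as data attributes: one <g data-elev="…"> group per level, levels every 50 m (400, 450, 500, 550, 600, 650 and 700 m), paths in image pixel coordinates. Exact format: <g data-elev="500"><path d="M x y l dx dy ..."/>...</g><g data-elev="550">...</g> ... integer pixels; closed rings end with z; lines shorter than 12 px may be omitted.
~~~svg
<g data-elev="400"><path d="M281 35l0 9-4 9-7 6-11 6-21 7-25 6-23 4-21 1-27-3-12-4-10-5-9-8-6-8-4-10-2-10"/></g><g data-elev="450"><path d="M527 122l-42-87"/><path d="M332 35l17 45 5 21 1 18-1 12-5 9-7 6-12 3-71 5-112 17-28 1-22-2-27-9-12-7-11-10-9-11-9-13-12-31"/></g><g data-elev="500"><path d="M527 160l-66-125"/><path d="M355 35l30 70 24 76 6 30 3 20-2 13-5 7-6 1-8-2-46-18-25-8-23-4-24-2-22 1-27 3-105 21-23 2-20 0-19-3-17-6-16-9-13-12"/></g><g data-elev="550"><path d="M464 545l-57-133-22-43-14-21-15-19-16-14-18-12-17-8-19-5-19-2-20 1-37 6-84 23-21 4-19 1-19-1-17-4-17-7-16-9"/><path d="M527 193l-88-158"/><path d="M377 35l23 50 68 170 23 48 36 69"/></g><g data-elev="600"><path d="M379 545l-44-74-20-30-21-24-11-8-12-7-20-6-22 0-23 3-67 12-21 2-20 0-21-3-22-6-20-9-18-12"/><path d="M527 233l-48-75-14-18-4-2-3 0-1 7 4 15 14 43 23 54 29 60"/></g><g data-elev="650"><path d="M258 545l-21-9-23-7-85-15-38-10-38-17-36-25"/></g>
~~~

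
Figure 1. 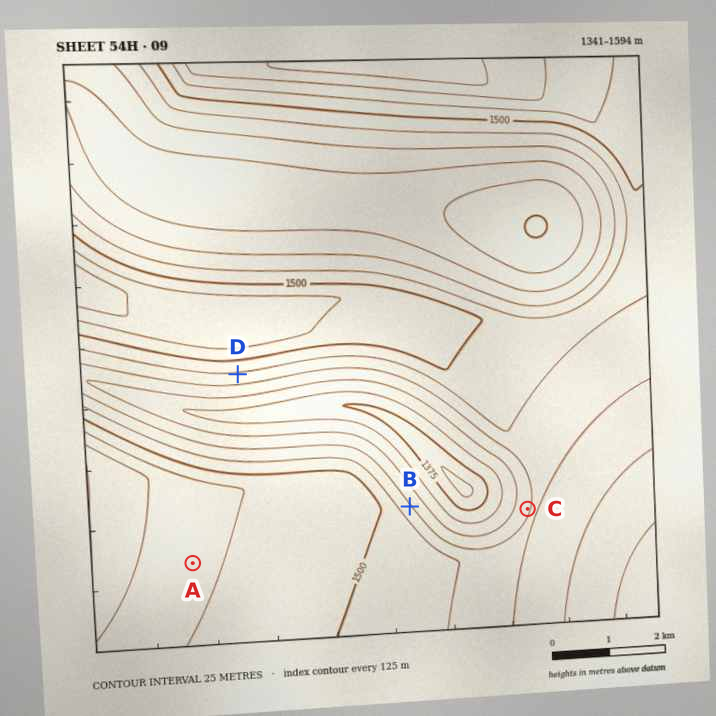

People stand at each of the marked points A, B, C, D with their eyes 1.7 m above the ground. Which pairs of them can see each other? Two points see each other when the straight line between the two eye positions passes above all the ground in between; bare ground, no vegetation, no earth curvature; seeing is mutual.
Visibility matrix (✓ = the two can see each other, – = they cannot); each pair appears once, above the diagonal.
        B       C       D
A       –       –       –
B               ✓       –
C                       ✓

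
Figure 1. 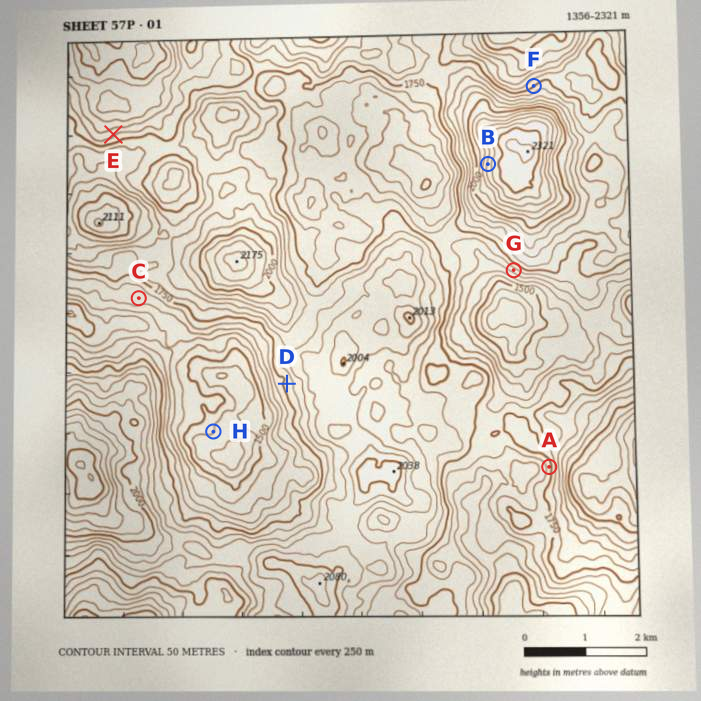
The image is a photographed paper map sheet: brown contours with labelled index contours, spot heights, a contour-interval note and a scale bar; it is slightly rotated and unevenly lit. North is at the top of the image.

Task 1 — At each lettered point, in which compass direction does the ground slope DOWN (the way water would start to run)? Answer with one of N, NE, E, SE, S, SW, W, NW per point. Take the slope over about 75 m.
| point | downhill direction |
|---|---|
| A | W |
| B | W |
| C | S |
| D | W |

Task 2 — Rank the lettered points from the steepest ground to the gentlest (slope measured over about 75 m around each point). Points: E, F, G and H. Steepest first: G F E H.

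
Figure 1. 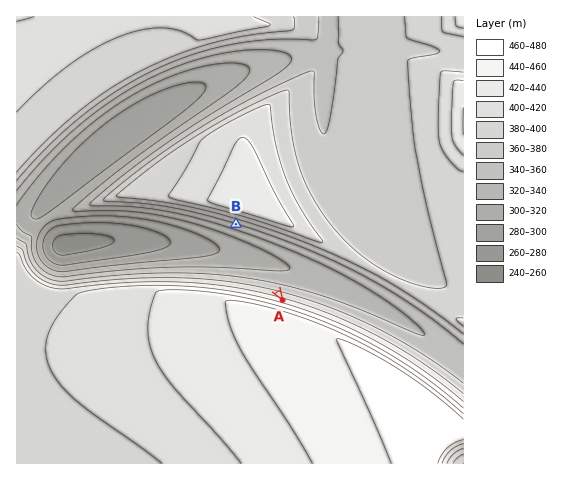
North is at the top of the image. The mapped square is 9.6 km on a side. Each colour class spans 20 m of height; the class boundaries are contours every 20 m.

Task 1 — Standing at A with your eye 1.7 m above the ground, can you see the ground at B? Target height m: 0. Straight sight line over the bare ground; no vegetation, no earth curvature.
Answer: yes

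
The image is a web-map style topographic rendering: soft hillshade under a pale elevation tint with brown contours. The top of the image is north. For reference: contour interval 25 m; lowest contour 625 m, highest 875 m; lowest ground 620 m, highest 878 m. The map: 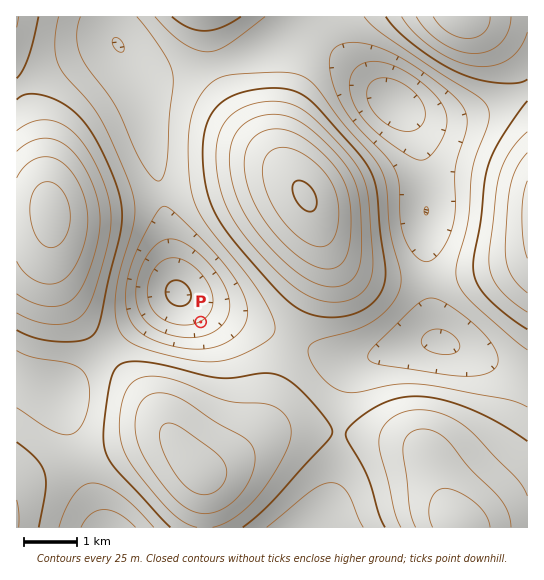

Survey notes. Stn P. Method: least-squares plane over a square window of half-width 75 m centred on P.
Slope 5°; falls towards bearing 333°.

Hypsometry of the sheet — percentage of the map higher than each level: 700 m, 83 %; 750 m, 45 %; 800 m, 19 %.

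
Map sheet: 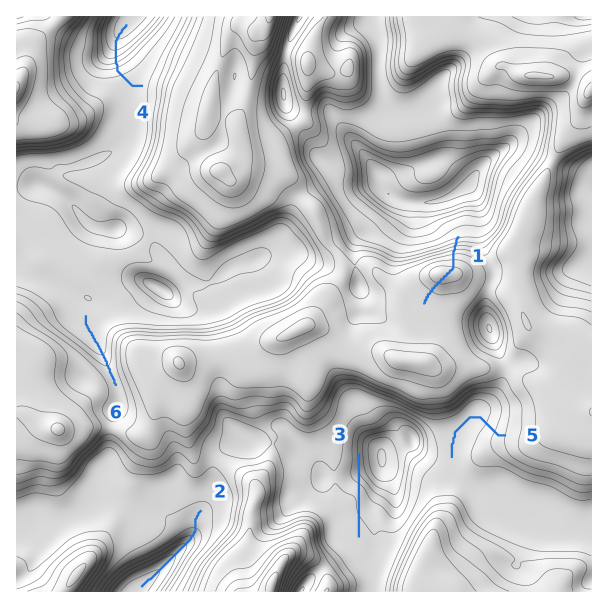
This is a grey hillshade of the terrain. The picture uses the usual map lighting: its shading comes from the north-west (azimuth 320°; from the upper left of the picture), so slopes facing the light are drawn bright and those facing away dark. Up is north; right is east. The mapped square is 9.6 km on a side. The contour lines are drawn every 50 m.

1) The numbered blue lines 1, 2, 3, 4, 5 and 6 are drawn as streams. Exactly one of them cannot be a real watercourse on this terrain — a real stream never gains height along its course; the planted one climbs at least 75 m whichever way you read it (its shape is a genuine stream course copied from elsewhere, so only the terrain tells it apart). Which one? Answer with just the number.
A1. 1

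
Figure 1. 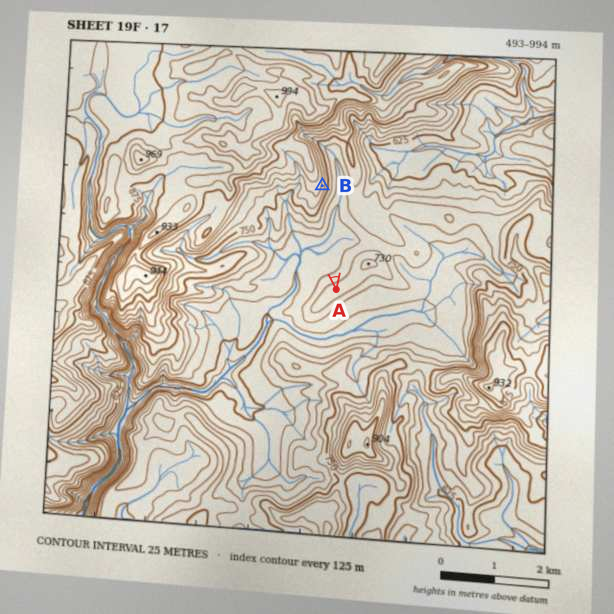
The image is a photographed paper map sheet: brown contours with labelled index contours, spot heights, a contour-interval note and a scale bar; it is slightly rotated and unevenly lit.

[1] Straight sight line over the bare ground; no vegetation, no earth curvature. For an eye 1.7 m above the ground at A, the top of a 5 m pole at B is visible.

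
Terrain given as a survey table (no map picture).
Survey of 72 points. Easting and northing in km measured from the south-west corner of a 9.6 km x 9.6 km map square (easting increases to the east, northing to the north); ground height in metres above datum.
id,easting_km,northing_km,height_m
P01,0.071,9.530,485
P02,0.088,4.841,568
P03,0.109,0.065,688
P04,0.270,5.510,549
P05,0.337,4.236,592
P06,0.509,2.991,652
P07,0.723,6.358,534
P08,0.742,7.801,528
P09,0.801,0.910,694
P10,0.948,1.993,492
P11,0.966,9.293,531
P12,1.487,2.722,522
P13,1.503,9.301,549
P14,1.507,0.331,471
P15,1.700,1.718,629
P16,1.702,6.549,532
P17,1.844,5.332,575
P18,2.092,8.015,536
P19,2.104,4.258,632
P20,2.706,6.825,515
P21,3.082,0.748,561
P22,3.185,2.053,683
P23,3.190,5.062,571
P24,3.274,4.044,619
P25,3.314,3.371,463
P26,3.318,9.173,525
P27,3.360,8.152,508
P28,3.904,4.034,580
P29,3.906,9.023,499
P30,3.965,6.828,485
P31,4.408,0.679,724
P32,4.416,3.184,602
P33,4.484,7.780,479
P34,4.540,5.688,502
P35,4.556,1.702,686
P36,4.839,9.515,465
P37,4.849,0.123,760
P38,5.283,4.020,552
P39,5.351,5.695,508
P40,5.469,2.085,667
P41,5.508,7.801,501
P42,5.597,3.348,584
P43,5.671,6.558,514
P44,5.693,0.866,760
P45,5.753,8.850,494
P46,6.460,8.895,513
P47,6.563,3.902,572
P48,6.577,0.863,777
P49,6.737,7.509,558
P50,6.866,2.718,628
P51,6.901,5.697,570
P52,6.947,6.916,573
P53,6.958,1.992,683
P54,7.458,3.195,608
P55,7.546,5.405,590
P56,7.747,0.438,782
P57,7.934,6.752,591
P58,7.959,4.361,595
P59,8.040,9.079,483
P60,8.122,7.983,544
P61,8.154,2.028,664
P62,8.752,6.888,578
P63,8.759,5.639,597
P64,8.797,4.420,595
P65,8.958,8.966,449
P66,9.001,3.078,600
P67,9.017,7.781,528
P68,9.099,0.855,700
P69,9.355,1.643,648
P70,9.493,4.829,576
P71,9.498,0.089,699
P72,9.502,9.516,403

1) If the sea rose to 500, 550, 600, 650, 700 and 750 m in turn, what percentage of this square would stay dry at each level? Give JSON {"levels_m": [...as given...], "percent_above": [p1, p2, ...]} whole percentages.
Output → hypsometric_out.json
{"levels_m": [500, 550, 600, 650, 700, 750], "percent_above": [85, 56, 30, 18, 10, 4]}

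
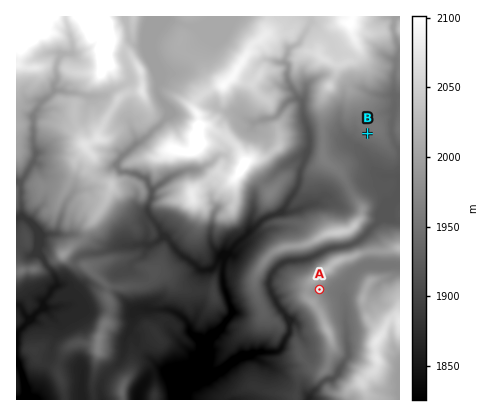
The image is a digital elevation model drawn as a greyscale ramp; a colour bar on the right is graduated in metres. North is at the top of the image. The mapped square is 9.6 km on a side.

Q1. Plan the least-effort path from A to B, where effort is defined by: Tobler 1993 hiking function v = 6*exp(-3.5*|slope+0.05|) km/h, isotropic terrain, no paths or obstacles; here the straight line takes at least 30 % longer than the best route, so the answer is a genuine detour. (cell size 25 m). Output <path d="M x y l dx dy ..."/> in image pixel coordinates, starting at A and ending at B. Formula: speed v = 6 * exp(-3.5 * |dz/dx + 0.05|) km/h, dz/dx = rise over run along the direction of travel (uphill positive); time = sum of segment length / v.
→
<path d="M320 290l24-24 12-6 6-6 2-4 4-4 6-10 0-6 0-2 0-32 0-2 0-48-6-12"/>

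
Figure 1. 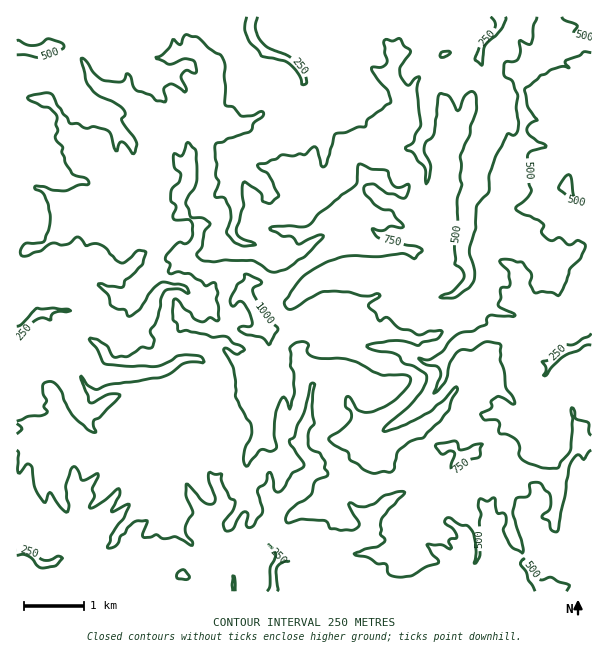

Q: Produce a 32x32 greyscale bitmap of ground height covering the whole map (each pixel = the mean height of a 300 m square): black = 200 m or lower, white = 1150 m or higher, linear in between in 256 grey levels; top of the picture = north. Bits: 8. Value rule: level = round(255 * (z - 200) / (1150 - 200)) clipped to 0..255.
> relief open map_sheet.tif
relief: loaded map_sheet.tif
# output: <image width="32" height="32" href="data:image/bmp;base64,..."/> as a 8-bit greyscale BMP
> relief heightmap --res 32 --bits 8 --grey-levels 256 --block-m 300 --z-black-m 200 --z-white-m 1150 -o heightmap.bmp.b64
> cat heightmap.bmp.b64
<image width="32" height="32" href="data:image/bmp;base64,Qk02CAAAAAAAADYEAAAoAAAAIAAAACAAAAABAAgAAAAAAAAEAAATCwAAEwsAAAABAAAAAAAAAAAAAAEBAQACAgIAAwMDAAQEBAAFBQUABgYGAAcHBwAICAgACQkJAAoKCgALCwsADAwMAA0NDQAODg4ADw8PABAQEAAREREAEhISABMTEwAUFBQAFRUVABYWFgAXFxcAGBgYABkZGQAaGhoAGxsbABwcHAAdHR0AHh4eAB8fHwAgICAAISEhACIiIgAjIyMAJCQkACUlJQAmJiYAJycnACgoKAApKSkAKioqACsrKwAsLCwALS0tAC4uLgAvLy8AMDAwADExMQAyMjIAMzMzADQ0NAA1NTUANjY2ADc3NwA4ODgAOTk5ADo6OgA7OzsAPDw8AD09PQA+Pj4APz8/AEBAQABBQUEAQkJCAENDQwBEREQARUVFAEZGRgBHR0cASEhIAElJSQBKSkoAS0tLAExMTABNTU0ATk5OAE9PTwBQUFAAUVFRAFJSUgBTU1MAVFRUAFVVVQBWVlYAV1dXAFhYWABZWVkAWlpaAFtbWwBcXFwAXV1dAF5eXgBfX18AYGBgAGFhYQBiYmIAY2NjAGRkZABlZWUAZmZmAGdnZwBoaGgAaWlpAGpqagBra2sAbGxsAG1tbQBubm4Ab29vAHBwcABxcXEAcnJyAHNzcwB0dHQAdXV1AHZ2dgB3d3cAeHh4AHl5eQB6enoAe3t7AHx8fAB9fX0Afn5+AH9/fwCAgIAAgYGBAIKCggCDg4MAhISEAIWFhQCGhoYAh4eHAIiIiACJiYkAioqKAIuLiwCMjIwAjY2NAI6OjgCPj48AkJCQAJGRkQCSkpIAk5OTAJSUlACVlZUAlpaWAJeXlwCYmJgAmZmZAJqamgCbm5sAnJycAJ2dnQCenp4An5+fAKCgoAChoaEAoqKiAKOjowCkpKQApaWlAKampgCnp6cAqKioAKmpqQCqqqoAq6urAKysrACtra0Arq6uAK+vrwCwsLAAsbGxALKysgCzs7MAtLS0ALW1tQC2trYAt7e3ALi4uAC5ubkAurq6ALu7uwC8vLwAvb29AL6+vgC/v78AwMDAAMHBwQDCwsIAw8PDAMTExADFxcUAxsbGAMfHxwDIyMgAycnJAMrKygDLy8sAzMzMAM3NzQDOzs4Az8/PANDQ0ADR0dEA0tLSANPT0wDU1NQA1dXVANbW1gDX19cA2NjYANnZ2QDa2toA29vbANzc3ADd3d0A3t7eAN/f3wDg4OAA4eHhAOLi4gDj4+MA5OTkAOXl5QDm5uYA5+fnAOjo6ADp6ekA6urqAOvr6wDs7OwA7e3tAO7u7gDv7+8A8PDwAPHx8QDy8vIA8/PzAPT09AD19fUA9vb2APf39wD4+PgA+fn5APr6+gD7+/sA/Pz8AP39/QD+/v4A////AEE1OkU4IzIpRkw7HxYfESIoKy89RUtINB8jJTZLVU1CHxAXK0E0OjdASzgZJSURHTM8Q0dUZFpEJ0QjP0ozLDEWJRsnNEw+SEdMMyU2JhUcJycxRFpqXk0/QilMPy4zIDAxMTQwS0xUWkwhRkkyKzs+Tk8zV25uYUxPNVM5SkQlO0BJNkNLWFxrWjQ3VVAgVmZrWkRKcHpkalxJUUNPSS9HUVQ+VFRdaG9VXkZoUD0mV2xibFtbcXR7XltZT1BPPE5XWU9VYmRsdmNgWHtqYUYyY32Li3Z7hId0b2BUVFFHU1dgWl1ka3N6b25ph4mAYDdukp+kiIiPlZGAYEpFTk9XXGZgXmlydH14eXiEq4hFZI+loZ6ek46NhXZUOzhCWFFYX01QZnB3gIKCgouwjWlQepSino+YlHljUTYkKz1QRE9UMkZVaHF4gH5/mcGfhVyGkoySnHiIhmlQSSUjREQ4TDs6RExVYWx4dnulxrGOXnl/g42Sll2GeGVCGh40OyEjLT0sQUZOS19gfKW1uYt8foWXoJZ4Tm6Faz4fDx4sGTo7IUlFRlhsZWuHmba8kJqopZ6Re3xhRVlgMhQfDxQQIBg0MyEoTX6TmKPL49Crr7Cwq6OYjI1mSC0fMCQiFhYOEhYiP0w4gZWEp8bbq56vubCgintrdXNtU0YrJkEmIxwoLUFXaUtnY3uu5MehkZKcmpCJd2dbVmRfPDdKRyoyHCE6PDpWcXSEprTRxKieioF8dm9zgm5cVWVLTGJUPExAMisyTktmlaiTkI6EdIydmJGOi4qLbkpZXVVeZFpMTVBTUFhmaWt5lIxlV2eAkJSepqKYj4d+SFhqamRVT0w9S1lmcHN7foSPlG5ggIeMlZqcmZiOe3ZPSWleVkkvKEVNWWRmanl5jZJtXUteXnOIlJyZkYt2dE8+YVhLQDZHTExJU1psb3GLnXRERUVXeHp+jpSWkWp2WClaX1BHUElDNEdYZ2lgboefdT4rRWNtZGGClI59YXFZJVJhTztBRik8T11nWVVtiJR0QSYnOklQU3p/dV9KeF8lO15TSDArOkZUWVZFVXB1f3xiUjgbMkFEV2N1c0NlajwhTlFEOzYzRVBCN0VjbWFrgWdRTCYnODI5SVxoRVdgSxhBUko+KkRRPylFYGRSV1tyWDc7LxodKC87S1w5RkVKGD9NPjAyGBsgM1ZOSjZDVGRWKCcrFxsoLD1YUUIjHygbVV1HOz46PzNFPTouQ09PX08nFRETKB81RVBQOUEvESlPbWpXQU9STj0nJzA/TVRNPhoPHygaIjI7Tk4sPUYkFjFUdm5ZMUI+PikZOD5GQzEpEhQnGCYwNTw/STUfKCsSIjtkWjs="/>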